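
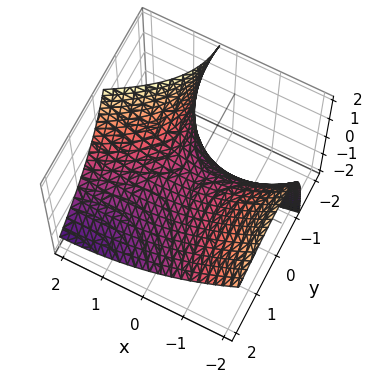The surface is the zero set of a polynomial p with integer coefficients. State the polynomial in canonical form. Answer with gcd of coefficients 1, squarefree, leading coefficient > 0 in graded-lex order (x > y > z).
x^2 - 2*x*y - y^2 - 2*y*z - 3*z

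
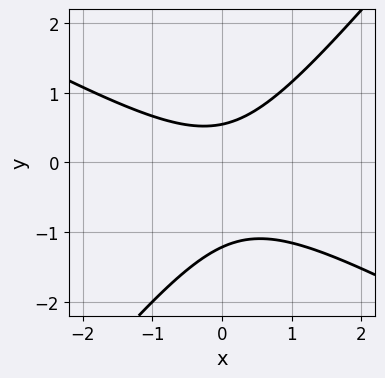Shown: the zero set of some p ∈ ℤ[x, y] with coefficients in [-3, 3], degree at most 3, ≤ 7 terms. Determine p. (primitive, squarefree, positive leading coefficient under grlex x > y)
1. The degree is 2 — no degree-1 curve has this shape.
2. Checking where it meets the axes: no x-intercept at any integer in the box.
3. Fitting integer coefficients to these (and the overall shape) gives p.

2*x^2 + 2*x*y - 3*y^2 - 2*y + 2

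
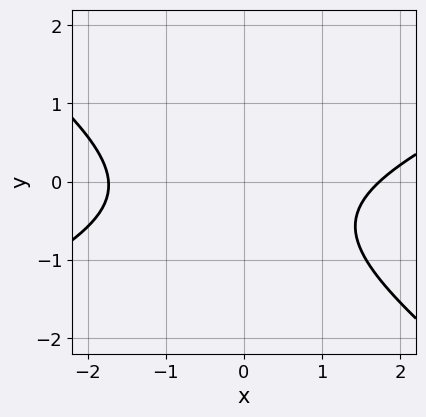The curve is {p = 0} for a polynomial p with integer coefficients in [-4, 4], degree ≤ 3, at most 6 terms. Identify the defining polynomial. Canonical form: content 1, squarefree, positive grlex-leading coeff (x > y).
x^2 - x*y - 3*y^2 - 2*y - 3

(a) The degree is 2 — no degree-1 curve has this shape.
(b) From the visible intercepts: the curve avoids every integer y-axis point in the box.
(c) These observations pin down the coefficients.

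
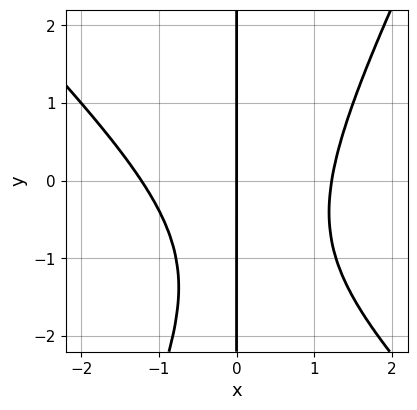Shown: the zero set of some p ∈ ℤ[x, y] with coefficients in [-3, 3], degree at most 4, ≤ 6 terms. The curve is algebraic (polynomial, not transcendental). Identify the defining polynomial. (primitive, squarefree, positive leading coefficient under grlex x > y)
2*x^3 + x^2*y - x*y^2 - 2*x*y - 3*x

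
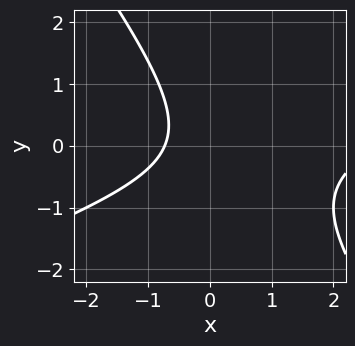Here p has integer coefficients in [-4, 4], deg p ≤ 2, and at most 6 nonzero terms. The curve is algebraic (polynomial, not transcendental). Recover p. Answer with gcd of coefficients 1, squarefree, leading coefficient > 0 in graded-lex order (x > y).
deg p = 2.
Reading off the gridlines: no y-intercept at any integer in the box.
Together with the visible shape, these determine p as stated.

x^2 - 2*x*y - 2*y^2 - 2*x - 2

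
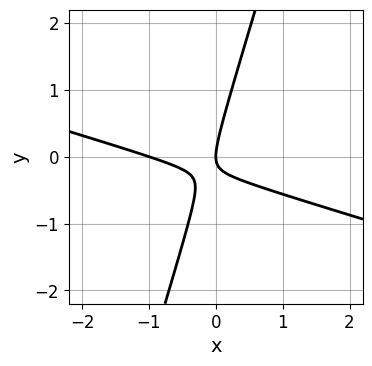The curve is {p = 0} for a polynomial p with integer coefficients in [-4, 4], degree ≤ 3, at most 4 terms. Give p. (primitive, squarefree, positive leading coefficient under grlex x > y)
x^2 + 3*x*y - y^2 + x

The degree is 2 — the shape is more complex than any degree-1 curve.
Observable constraints: one y-axis crossing is at y = 0; among the integer gridlines, it crosses the x-axis at x ∈ {-1, 0}.
Assembling these constraints gives the stated polynomial.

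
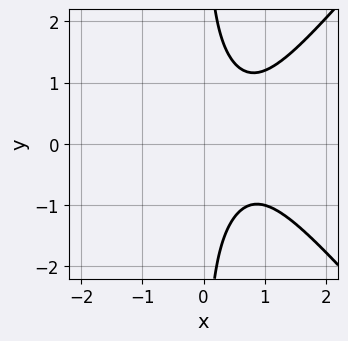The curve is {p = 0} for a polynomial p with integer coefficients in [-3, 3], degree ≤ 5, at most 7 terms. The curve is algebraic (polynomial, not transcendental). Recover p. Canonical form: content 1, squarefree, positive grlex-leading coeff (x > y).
3*x^4 - 2*x^2*y^2 + x^2*y - 3*x*y^2 + 3

deg p = 4. No degree-3 curve has this shape.
Against the integer gridlines: it misses every integer gridline on the x-axis; no y-intercept at any integer in the box.
Assembling these constraints gives the stated polynomial.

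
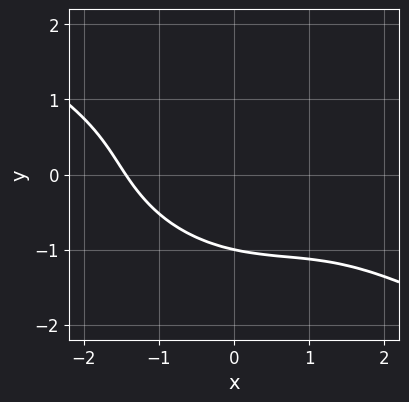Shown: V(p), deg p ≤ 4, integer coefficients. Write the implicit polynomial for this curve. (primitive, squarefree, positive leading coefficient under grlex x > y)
x^3 + 2*x^2*y + 2*x*y^2 + 3*y^3 + 3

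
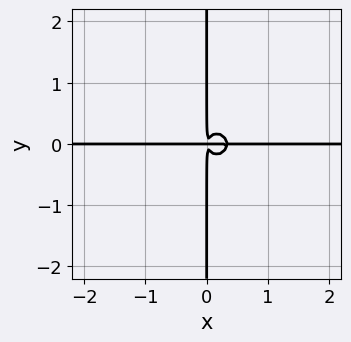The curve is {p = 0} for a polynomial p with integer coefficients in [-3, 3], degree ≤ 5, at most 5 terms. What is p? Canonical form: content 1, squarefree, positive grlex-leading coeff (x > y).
1. deg p = 4.
2. Reading off the gridlines: the visible y-axis segment lies entirely on the curve; every point of the x-axis in the box is on the curve.
3. Solving for integer coefficients yields p as stated.

3*x^3*y + 3*x*y^3 - x^2*y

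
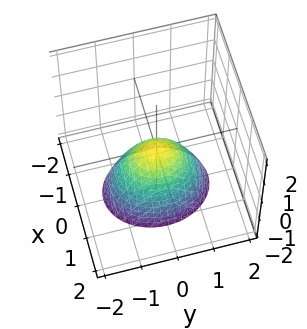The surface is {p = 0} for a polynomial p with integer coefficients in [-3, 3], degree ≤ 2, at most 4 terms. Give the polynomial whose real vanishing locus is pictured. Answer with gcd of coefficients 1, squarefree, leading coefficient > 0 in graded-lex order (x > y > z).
deg p = 2. A paraboloid; a quadric.
Symmetries: it's symmetric under x → −x, forcing even powers of x; mirror symmetry y ↦ −y ⇒ only even powers of y.
From the visible intercepts: it crosses the z-axis at the gridline z = 0; it meets the y-axis at y = 0 (among the integer gridlines); one x-axis crossing is at x = 0.
Together with the visible shape, these determine p as stated.

3*x^2 + 2*y^2 + 2*z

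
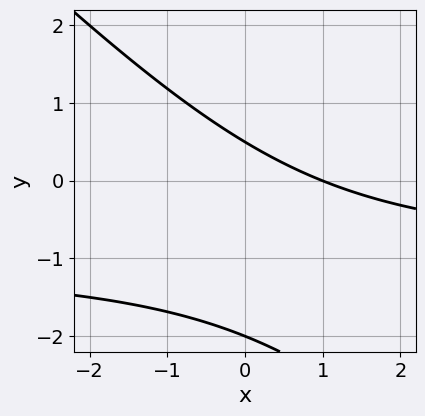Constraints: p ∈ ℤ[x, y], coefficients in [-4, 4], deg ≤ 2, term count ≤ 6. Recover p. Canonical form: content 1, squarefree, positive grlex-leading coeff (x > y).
2*x*y + 2*y^2 + 2*x + 3*y - 2

(a) The degree is 2 — a generic line meets the curve in up to 2 points.
(b) Checking where it meets the axes: it crosses the x-axis at the gridline x = 1; it meets the y-axis at y = -2 (among the integer gridlines).
(c) Assembling these constraints gives the stated polynomial.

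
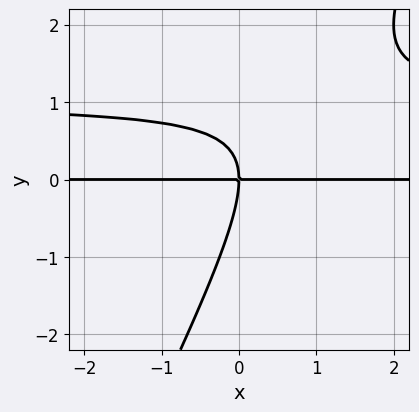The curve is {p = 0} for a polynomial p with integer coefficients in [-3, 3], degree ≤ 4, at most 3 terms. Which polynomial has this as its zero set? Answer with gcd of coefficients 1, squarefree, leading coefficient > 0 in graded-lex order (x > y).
First, degree: no degree-2 curve has this shape, so deg p = 3.
Then, from the axis intercepts and sections: the visible x-axis segment lies entirely on the curve; one y-axis crossing is at y = 0.
Finally, the integer polynomial consistent with all of this is the stated p.

2*x*y^2 - y^3 - 2*x*y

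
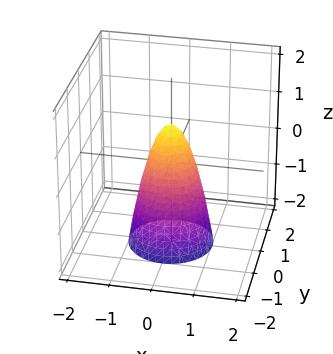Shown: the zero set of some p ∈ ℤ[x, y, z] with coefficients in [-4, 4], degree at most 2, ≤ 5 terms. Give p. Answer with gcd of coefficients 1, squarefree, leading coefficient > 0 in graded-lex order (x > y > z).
1. deg p = 2. A generic line meets the surface in up to 2 points.
2. Symmetry: every cross-section ⟂ z is a circle, so x, y appear only via x² + y².
3. Observable constraints: a circular section at z = -1 has radius between 0 and 1; it meets the z-axis at z = 1 (among the integer gridlines).
4. Fitting integer coefficients to these (and the overall shape) gives p.

3*x^2 + 3*y^2 + z - 1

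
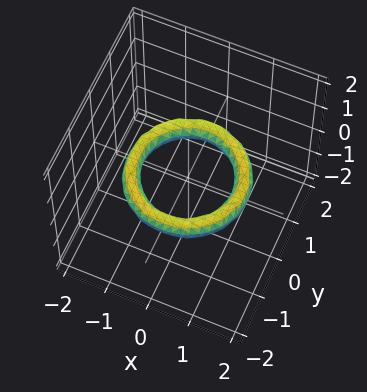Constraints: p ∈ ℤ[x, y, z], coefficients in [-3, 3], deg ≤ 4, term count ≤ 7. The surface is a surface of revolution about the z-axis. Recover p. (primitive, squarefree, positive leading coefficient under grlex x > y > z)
First, degree: the shape is more complex than any degree-3 surface, so deg p = 4.
Then, symmetries: rotational symmetry about the z-axis ⇒ p depends on x, y only through x² + y².
Then, observable constraints: the x-axis gridline crossings are at x ∈ {-1, 1}; among the integer gridlines, it crosses the y-axis at y ∈ {-1, 1}.
Finally, the integer polynomial consistent with all of this is the stated p.

x^4 + 2*x^2*y^2 + y^4 - 3*x^2 - 3*y^2 + 3*z^2 + 2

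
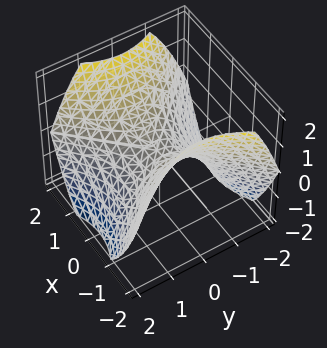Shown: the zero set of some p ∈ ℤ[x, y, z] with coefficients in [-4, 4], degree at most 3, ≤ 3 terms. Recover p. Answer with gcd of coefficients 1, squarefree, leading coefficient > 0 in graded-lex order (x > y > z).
2*x^2 - 2*y^2 - 3*z

1. deg p = 2. A hyperbolic paraboloid; a quadric.
2. Symmetries: mirror symmetry y ↦ −y ⇒ only even powers of y; the x ↦ −x reflection is a symmetry, so x appears only in even powers.
3. From the axis intercepts and sections: it meets the x-axis at x = 0 (among the integer gridlines); one y-axis crossing is at y = 0; it meets the z-axis at z = 0 (among the integer gridlines).
4. Putting this together gives p.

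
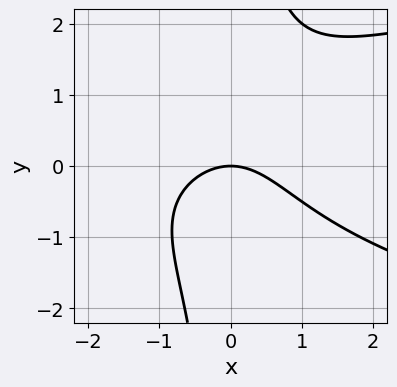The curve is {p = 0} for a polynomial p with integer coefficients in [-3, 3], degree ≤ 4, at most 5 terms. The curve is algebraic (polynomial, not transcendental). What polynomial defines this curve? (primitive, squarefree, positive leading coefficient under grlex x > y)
2*x*y^2 - 2*x^2 - 3*y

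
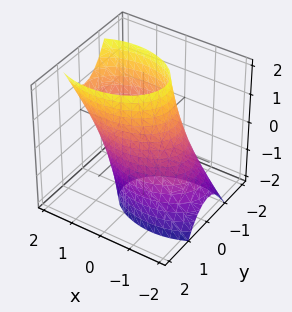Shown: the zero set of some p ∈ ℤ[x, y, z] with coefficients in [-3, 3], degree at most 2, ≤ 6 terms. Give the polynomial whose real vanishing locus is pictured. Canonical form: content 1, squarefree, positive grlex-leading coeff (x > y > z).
x^2 - x*z + 2*y^2 - 2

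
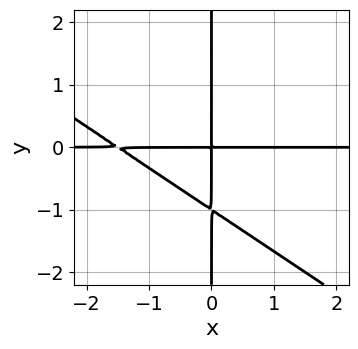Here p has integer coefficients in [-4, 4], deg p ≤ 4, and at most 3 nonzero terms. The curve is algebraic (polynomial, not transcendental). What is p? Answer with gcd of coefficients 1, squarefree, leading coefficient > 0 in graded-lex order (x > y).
2*x^2*y + 3*x*y^2 + 3*x*y

First, the degree is 3 — a generic line meets the curve in up to 3 points.
Next, reading off the gridlines: every point of the y-axis in the box is on the curve; the visible x-axis segment lies entirely on the curve.
Finally, together with the visible shape, these determine p as stated.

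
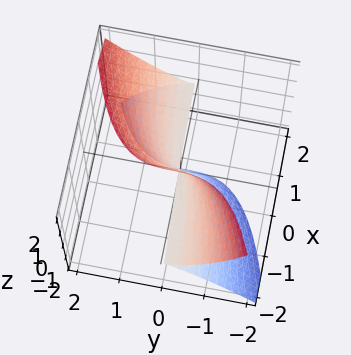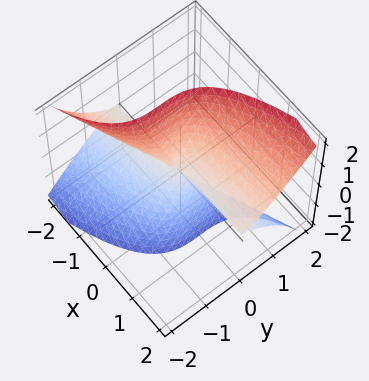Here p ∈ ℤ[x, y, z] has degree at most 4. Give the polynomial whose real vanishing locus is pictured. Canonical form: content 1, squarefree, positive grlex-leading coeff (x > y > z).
1. deg p = 3. A generic line meets the surface in up to 3 points.
2. Checking where it meets the axes: one y-axis crossing is at y = 0; it meets the z-axis at z = 0 (among the integer gridlines).
3. Assembling these constraints gives the stated polynomial. Check: (1, 0, 0) on the x-axis lies on the surface, and p(1, 0, 0) = 0. ✓

3*x*z^2 - 3*y^3 + z^3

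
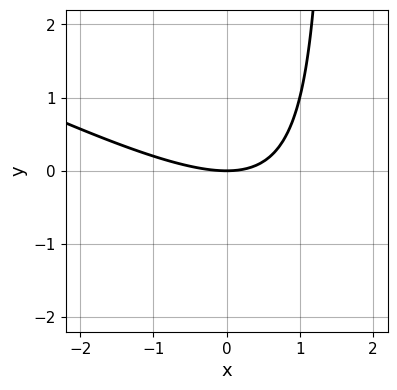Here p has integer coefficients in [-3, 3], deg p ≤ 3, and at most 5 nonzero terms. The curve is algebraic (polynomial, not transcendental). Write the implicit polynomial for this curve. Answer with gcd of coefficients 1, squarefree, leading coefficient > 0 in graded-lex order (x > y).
1. Degree: the shape is more complex than any degree-1 curve, so deg p = 2.
2. Reading off the gridlines: it meets the x-axis at x = 0 (among the integer gridlines); it meets the y-axis at y = 0 (among the integer gridlines).
3. Solving for integer coefficients yields p as stated.

x^2 + 2*x*y - 3*y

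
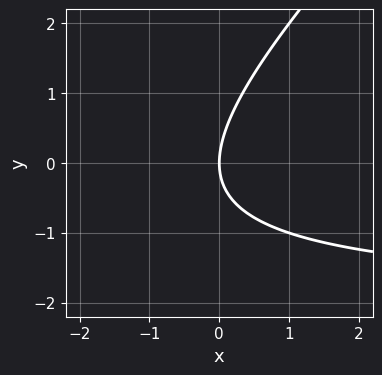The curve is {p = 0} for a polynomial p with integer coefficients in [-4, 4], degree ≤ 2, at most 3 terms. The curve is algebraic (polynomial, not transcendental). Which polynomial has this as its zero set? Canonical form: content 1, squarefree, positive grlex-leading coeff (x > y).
The degree is 2 — the shape is more complex than any degree-1 curve.
From the axis intercepts and sections: one y-axis crossing is at y = 0; it crosses the x-axis at the gridline x = 0.
Together with the visible shape, these determine p as stated.

x*y - y^2 + 2*x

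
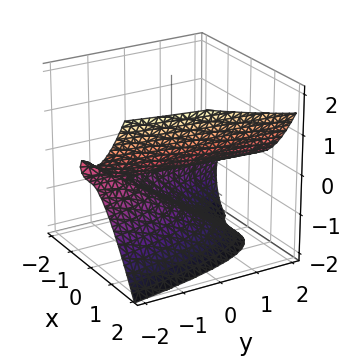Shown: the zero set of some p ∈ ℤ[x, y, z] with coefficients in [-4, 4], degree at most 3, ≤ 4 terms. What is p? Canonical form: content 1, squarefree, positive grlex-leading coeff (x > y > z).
(a) Degree: the shape is more complex than any degree-2 surface, so deg p = 3.
(b) Observable constraints: every point of the y-axis in the box is on the surface; it crosses the x-axis at the gridline x = 0; among the integer gridlines, it crosses the z-axis at z ∈ {-1, 0}.
(c) Fitting integer coefficients to these (and the overall shape) gives p.

2*x^3 - 2*y*z - 3*z^2 - 3*z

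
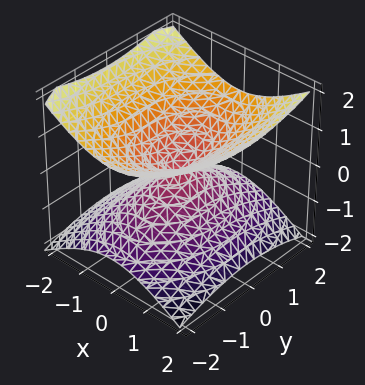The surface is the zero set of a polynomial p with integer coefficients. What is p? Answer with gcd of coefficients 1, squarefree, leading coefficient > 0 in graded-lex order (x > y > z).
First, the degree is 2 — two nappes meeting at a single point; a quadric.
Then, symmetries: mirror symmetry y ↦ −y ⇒ only even powers of y; mirror symmetry x ↦ −x ⇒ only even powers of x; mirror symmetry z ↦ −z ⇒ only even powers of z.
Then, observable constraints: one x-axis crossing is at x = 0; it crosses the z-axis at the gridline z = 0.
Finally, fitting integer coefficients to these (and the overall shape) gives p.

2*x^2 + y^2 - 3*z^2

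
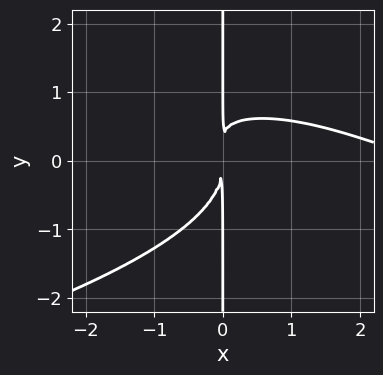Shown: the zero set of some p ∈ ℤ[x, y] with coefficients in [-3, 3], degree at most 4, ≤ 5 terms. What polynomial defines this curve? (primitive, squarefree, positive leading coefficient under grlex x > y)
3*x*y^3 + x^3 + 3*x^2*y - x*y^2 - 3*x^2

Degree: a generic line meets the curve in up to 4 points, so deg p = 4.
Reading off the gridlines: every point of the y-axis in the box is on the curve.
These observations pin down the coefficients.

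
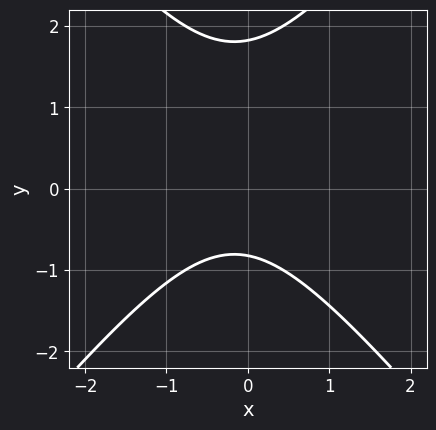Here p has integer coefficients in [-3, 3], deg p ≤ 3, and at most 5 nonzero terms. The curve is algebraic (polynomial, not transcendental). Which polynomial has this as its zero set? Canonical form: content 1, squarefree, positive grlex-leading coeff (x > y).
(a) Degree: the shape is more complex than any degree-1 curve, so deg p = 2.
(b) Reading off the gridlines: no x-intercept at any integer in the box.
(c) Putting this together gives p.

3*x^2 - 2*y^2 + x + 2*y + 3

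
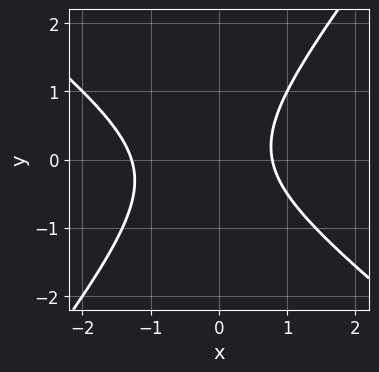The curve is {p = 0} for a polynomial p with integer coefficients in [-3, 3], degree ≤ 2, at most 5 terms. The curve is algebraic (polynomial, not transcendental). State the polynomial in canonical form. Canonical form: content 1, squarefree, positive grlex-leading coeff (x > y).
The degree is 2 — the shape is more complex than any degree-1 curve.
Against the integer gridlines: the curve avoids every integer y-axis point in the box.
These observations pin down the coefficients.

2*x^2 + x*y - 2*y^2 + x - 2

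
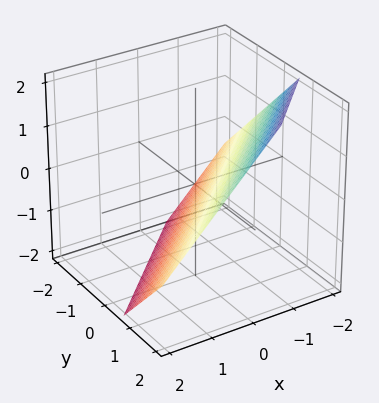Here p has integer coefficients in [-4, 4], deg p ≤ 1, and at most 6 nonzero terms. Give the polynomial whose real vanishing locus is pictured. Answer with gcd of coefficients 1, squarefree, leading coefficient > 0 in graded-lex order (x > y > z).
First, deg p = 1.
Finally, the integer polynomial consistent with all of this is the stated p.

3*x - 3*y + 3*z + 2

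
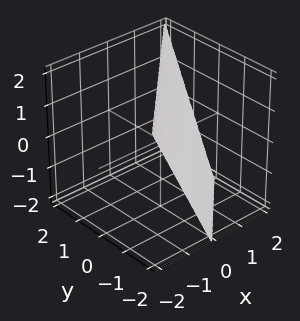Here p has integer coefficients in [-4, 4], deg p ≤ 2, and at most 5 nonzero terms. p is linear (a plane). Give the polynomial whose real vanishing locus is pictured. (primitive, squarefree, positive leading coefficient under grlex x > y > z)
First, degree: the surface is flat (a plane), so deg p = 1.
Next, checking where it meets the axes: it crosses the z-axis at the gridline z = 2; it meets the x-axis at x = 1 (among the integer gridlines); it crosses the y-axis at the gridline y = -1.
Finally, putting this together gives p.

2*x - 2*y + z - 2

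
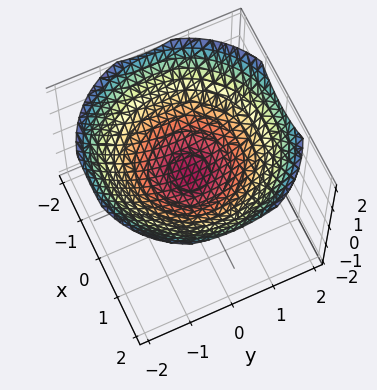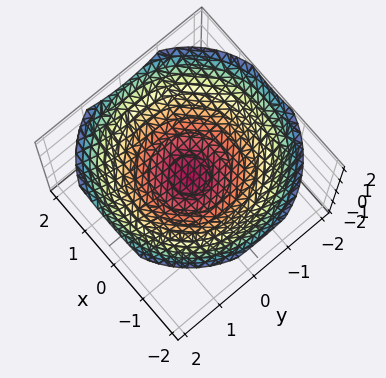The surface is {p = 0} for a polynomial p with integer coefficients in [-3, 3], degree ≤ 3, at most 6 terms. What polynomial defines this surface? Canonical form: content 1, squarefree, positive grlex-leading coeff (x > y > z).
x^2 + y^2 - 3*z + 1

1. Degree: no degree-1 surface has this shape, so deg p = 2.
2. Symmetries: rotational symmetry about the z-axis ⇒ p depends on x, y only through x² + y².
3. Observable constraints: a circular section at z = 1 has radius between 1 and 2; no x-intercept at any integer in the box; no y-intercept at any integer in the box.
4. Solving for integer coefficients yields p as stated.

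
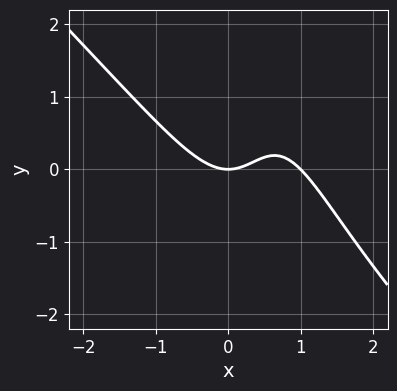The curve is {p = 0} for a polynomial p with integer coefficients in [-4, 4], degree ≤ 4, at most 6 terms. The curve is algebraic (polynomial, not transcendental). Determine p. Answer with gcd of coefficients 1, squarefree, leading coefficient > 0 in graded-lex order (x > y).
First, degree: no degree-2 curve has this shape, so deg p = 3.
Next, reading off the gridlines: one y-axis crossing is at y = 0; among the integer gridlines, it crosses the x-axis at x ∈ {0, 1}.
Finally, fitting integer coefficients to these (and the overall shape) gives p.

x^3 + x^2*y - x^2 - x*y + y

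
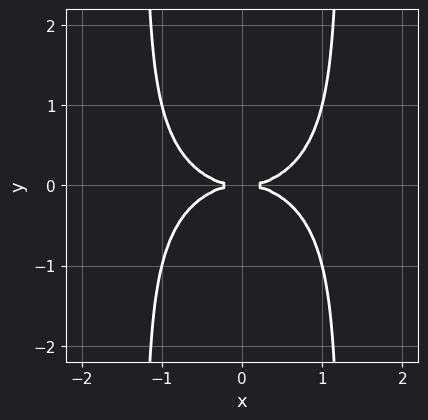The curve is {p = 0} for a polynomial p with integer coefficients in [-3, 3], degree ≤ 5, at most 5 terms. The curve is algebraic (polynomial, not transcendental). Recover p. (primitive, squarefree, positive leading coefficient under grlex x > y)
x^4 + 2*x^2*y^2 - 3*y^2

(a) deg p = 4. The shape is more complex than any degree-3 curve.
(b) Symmetries: mirror symmetry x ↦ −x ⇒ only even powers of x; mirror symmetry y ↦ −y ⇒ only even powers of y.
(c) Against the integer gridlines: it crosses the x-axis at the gridline x = 0; it crosses the y-axis at the gridline y = 0.
(d) Fitting integer coefficients to these (and the overall shape) gives p.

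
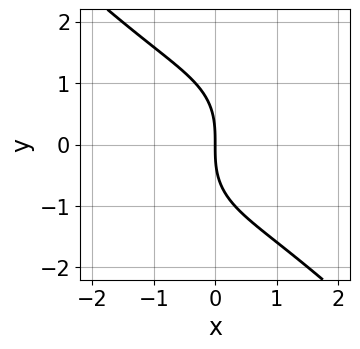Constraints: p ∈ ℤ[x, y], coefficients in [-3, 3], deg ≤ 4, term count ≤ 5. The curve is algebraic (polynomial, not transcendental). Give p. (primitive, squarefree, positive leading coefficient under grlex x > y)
1. The degree is 3 — no degree-2 curve has this shape.
2. Checking where it meets the axes: it meets the y-axis at y = 0 (among the integer gridlines); one x-axis crossing is at x = 0.
3. Fitting integer coefficients to these (and the overall shape) gives p.

x^3 + y^3 + 3*x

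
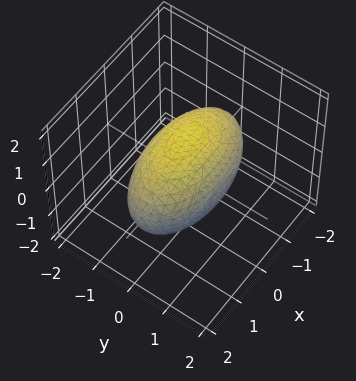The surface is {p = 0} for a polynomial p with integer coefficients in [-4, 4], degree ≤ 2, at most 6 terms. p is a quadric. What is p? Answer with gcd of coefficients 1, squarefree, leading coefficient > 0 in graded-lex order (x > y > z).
x^2 + 3*y^2 + 2*z^2 - 3

(a) Degree: a closed, bounded, convex surface; a quadric, so deg p = 2.
(b) Symmetries: mirror symmetry x ↦ −x ⇒ only even powers of x; mirror symmetry y ↦ −y ⇒ only even powers of y; the z ↦ −z reflection is a symmetry, so z appears only in even powers.
(c) Checking where it meets the axes: the y-axis gridline crossings are at y ∈ {-1, 1}.
(d) These observations pin down the coefficients.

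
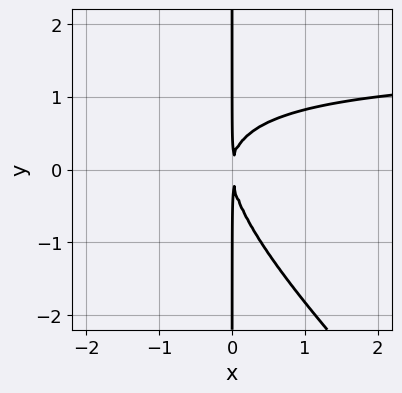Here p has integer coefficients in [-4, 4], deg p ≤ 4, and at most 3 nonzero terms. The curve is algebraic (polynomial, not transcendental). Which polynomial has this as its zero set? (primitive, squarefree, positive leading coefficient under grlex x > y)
2*x^2*y + 2*x*y^2 - 3*x^2

1. deg p = 3. No degree-2 curve has this shape.
2. From the axis intercepts and sections: the visible y-axis segment lies entirely on the curve.
3. Assembling these constraints gives the stated polynomial.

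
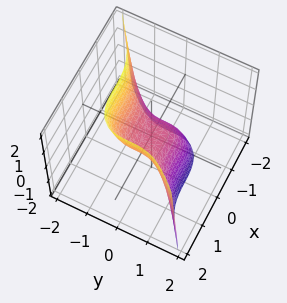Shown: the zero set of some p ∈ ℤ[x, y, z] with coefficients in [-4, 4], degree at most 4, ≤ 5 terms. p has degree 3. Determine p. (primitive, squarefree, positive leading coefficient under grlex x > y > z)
2*x^3 - 3*y^3 - 2*z

1. The degree is 3 — no degree-2 surface has this shape.
2. Reading off the gridlines: it meets the y-axis at y = 0 (among the integer gridlines); it crosses the z-axis at the gridline z = 0; it crosses the x-axis at the gridline x = 0.
3. Assembling these constraints gives the stated polynomial.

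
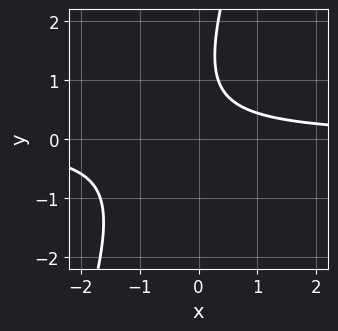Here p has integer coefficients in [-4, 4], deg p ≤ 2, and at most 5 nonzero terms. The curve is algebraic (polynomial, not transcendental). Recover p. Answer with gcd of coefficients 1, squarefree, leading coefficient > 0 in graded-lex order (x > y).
3*x*y - y^2 + 2*y - 2

1. The degree is 2 — the shape is more complex than any degree-1 curve.
2. Reading off the gridlines: it misses every integer gridline on the y-axis; no x-intercept at any integer in the box.
3. Assembling these constraints gives the stated polynomial.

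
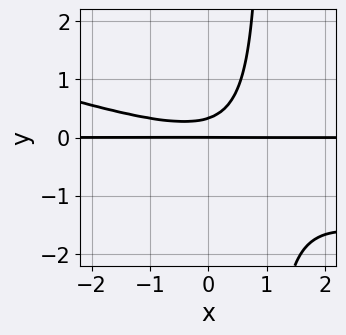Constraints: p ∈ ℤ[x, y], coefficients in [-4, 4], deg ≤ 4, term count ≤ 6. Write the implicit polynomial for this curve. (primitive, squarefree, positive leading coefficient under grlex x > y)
x^2*y + 3*x*y^2 - 3*y^2 + y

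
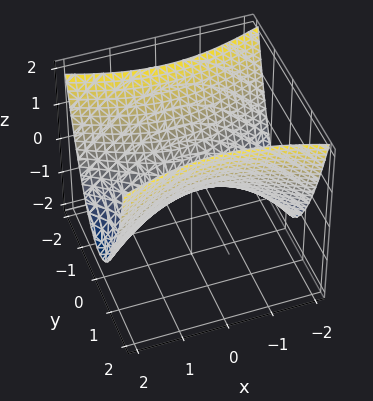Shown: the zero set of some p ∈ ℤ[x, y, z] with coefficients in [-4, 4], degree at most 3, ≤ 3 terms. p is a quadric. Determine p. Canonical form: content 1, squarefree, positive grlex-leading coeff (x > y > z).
(a) The degree is 2 — a saddle surface; a quadric.
(b) Symmetries: the x ↦ −x reflection is a symmetry, so x appears only in even powers; the y ↦ −y reflection is a symmetry, so y appears only in even powers.
(c) Against the integer gridlines: it crosses the z-axis at the gridline z = 0; one x-axis crossing is at x = 0.
(d) Putting this together gives p.

x^2 - 3*y^2 + 3*z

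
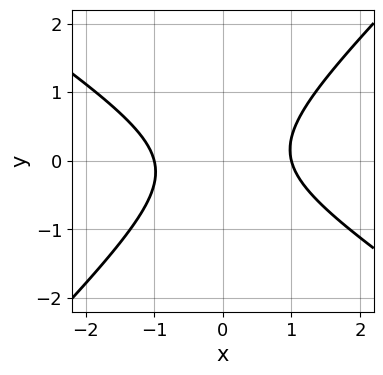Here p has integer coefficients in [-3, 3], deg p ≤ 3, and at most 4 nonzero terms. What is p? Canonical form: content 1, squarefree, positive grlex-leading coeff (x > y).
1. Degree: no degree-1 curve has this shape, so deg p = 2.
2. From the axis intercepts and sections: among the integer gridlines, it crosses the x-axis at x ∈ {-1, 1}; no y-intercept at any integer in the box.
3. Fitting integer coefficients to these (and the overall shape) gives p.

2*x^2 + x*y - 3*y^2 - 2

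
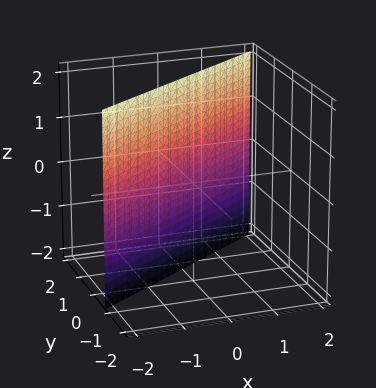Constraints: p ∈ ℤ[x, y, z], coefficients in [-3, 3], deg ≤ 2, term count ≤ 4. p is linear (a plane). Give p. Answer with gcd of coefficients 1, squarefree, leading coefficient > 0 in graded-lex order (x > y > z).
2*x - 3*y + 2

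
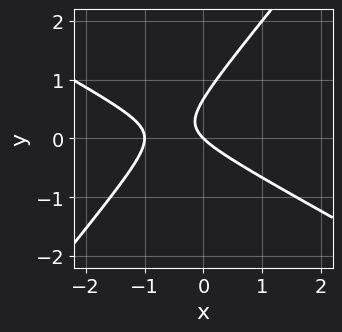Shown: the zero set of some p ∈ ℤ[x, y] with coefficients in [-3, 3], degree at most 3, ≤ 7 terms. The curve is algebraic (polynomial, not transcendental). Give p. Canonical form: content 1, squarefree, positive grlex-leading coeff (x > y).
First, deg p = 2. The shape is more complex than any degree-1 curve.
Next, checking where it meets the axes: one y-axis crossing is at y = 0; the x-axis gridline crossings are at x ∈ {-1, 0}.
Finally, putting this together gives p.

2*x^2 + 2*x*y - 3*y^2 + 2*x + 2*y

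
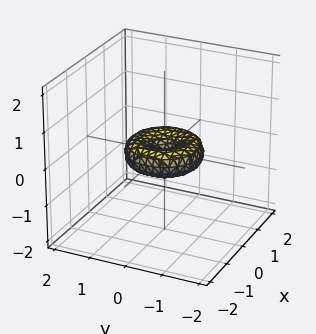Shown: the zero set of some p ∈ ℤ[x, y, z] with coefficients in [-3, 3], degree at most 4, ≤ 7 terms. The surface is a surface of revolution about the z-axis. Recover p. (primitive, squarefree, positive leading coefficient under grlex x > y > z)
x^4 + 2*x^2*y^2 + y^4 - x^2 - y^2 + 2*z^2

(a) The degree is 4 — no degree-3 surface has this shape.
(b) Symmetry: every cross-section ⟂ z is a circle, so x, y appear only via x² + y².
(c) Checking where it meets the axes: it crosses the z-axis at the gridline z = 0; the x-axis gridline crossings are at x ∈ {-1, 0, 1}.
(d) The integer polynomial consistent with all of this is the stated p. Check: (0, 1, 0) on the y-axis lies on the surface, and p(0, 1, 0) = 0. ✓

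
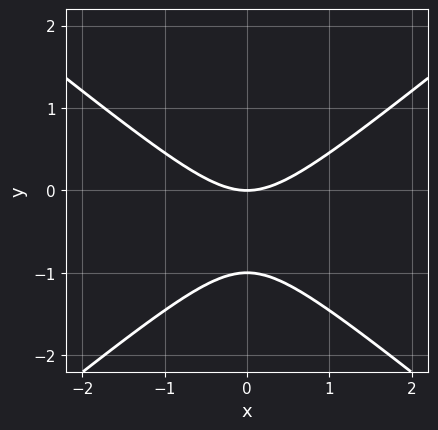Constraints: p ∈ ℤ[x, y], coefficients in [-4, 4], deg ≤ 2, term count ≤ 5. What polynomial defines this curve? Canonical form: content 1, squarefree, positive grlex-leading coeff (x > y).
2*x^2 - 3*y^2 - 3*y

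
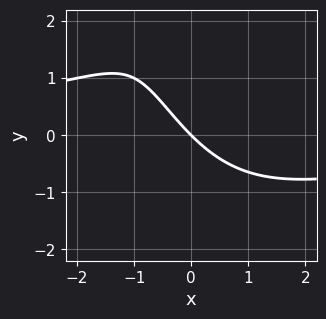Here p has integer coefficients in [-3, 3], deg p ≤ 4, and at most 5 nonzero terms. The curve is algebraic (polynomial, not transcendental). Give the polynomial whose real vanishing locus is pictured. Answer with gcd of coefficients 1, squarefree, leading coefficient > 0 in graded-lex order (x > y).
x^2*y - y^2 + 3*x + 3*y

(a) The degree is 3 — the shape is more complex than any degree-2 curve.
(b) Against the integer gridlines: it meets the y-axis at y = 0 (among the integer gridlines); one x-axis crossing is at x = 0.
(c) These observations pin down the coefficients.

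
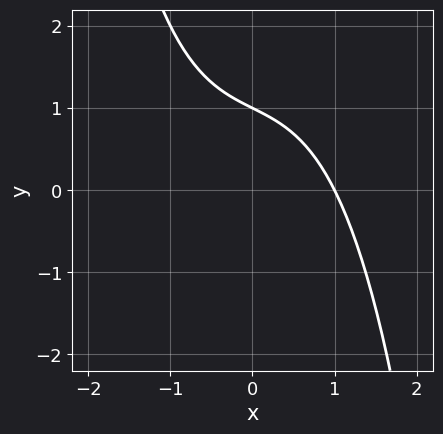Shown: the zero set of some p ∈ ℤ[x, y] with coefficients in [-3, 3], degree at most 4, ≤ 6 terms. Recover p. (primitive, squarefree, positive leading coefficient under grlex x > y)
x^3 + x + 2*y - 2

1. Degree: the shape is more complex than any degree-2 curve, so deg p = 3.
2. Checking where it meets the axes: it crosses the x-axis at the gridline x = 1; it meets the y-axis at y = 1 (among the integer gridlines).
3. Assembling these constraints gives the stated polynomial.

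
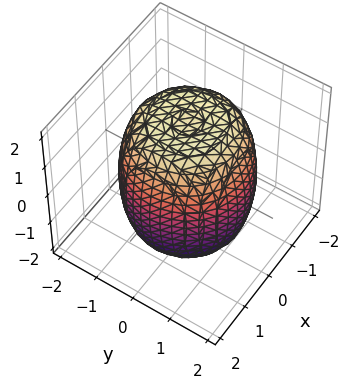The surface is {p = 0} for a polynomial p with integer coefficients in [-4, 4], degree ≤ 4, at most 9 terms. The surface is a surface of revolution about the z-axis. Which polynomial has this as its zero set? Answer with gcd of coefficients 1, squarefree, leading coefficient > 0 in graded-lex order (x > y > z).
x^4 + 2*x^2*y^2 + y^4 - x^2 - y^2 + z^2 - 3

First, the degree is 4 — a generic line meets the surface in up to 4 points.
Then, symmetry: the surface is invariant under rotation about z: p = q(x² + y², z).
Next, reading off the gridlines: a circular section at z = 1 has radius between 1 and 2.
Finally, putting this together gives p.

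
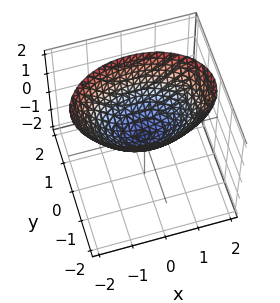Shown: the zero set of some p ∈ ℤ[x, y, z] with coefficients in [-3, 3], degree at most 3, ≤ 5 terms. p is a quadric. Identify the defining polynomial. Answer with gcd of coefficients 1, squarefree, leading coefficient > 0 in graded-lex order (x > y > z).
1. Degree: a single bowl opening along one axis; a quadric, so deg p = 2.
2. Symmetries: it's symmetric under x → −x, forcing even powers of x; mirror symmetry y ↦ −y ⇒ only even powers of y.
3. From the visible intercepts: one z-axis crossing is at z = 0; one x-axis crossing is at x = 0; one y-axis crossing is at y = 0.
4. Assembling these constraints gives the stated polynomial.

x^2 + 2*y^2 - 2*z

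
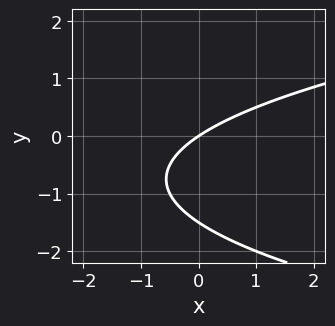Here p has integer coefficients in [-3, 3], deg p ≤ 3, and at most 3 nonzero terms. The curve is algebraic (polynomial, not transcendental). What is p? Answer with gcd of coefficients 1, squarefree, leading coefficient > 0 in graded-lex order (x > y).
2*y^2 - 2*x + 3*y

1. The degree is 2 — the shape is more complex than any degree-1 curve.
2. Observable constraints: it meets the x-axis at x = 0 (among the integer gridlines); one y-axis crossing is at y = 0.
3. Fitting integer coefficients to these (and the overall shape) gives p.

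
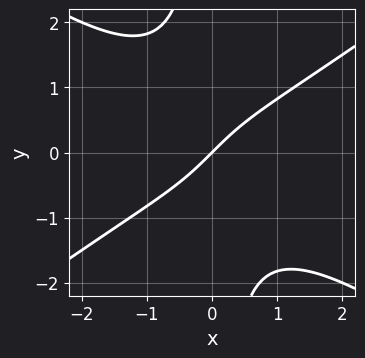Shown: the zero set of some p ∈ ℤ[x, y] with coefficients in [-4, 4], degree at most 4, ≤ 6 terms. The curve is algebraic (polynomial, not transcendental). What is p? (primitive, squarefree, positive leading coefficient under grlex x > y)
1. deg p = 3. No degree-2 curve has this shape.
2. From the visible intercepts: it crosses the y-axis at the gridline y = 0; one x-axis crossing is at x = 0.
3. Putting this together gives p.

x^3 - 2*x*y^2 + 2*x - 2*y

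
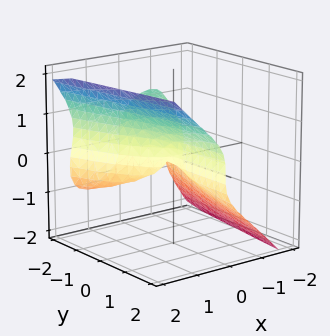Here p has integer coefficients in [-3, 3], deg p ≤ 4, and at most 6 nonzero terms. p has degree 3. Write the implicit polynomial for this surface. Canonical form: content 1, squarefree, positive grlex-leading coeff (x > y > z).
(a) The degree is 3 — no degree-2 surface has this shape.
(b) Checking where it meets the axes: the visible y-axis segment lies entirely on the surface; one z-axis crossing is at z = 0.
(c) Solving for integer coefficients yields p as stated.

3*x^3 + x^2*z - 3*z^3 + 3*x*y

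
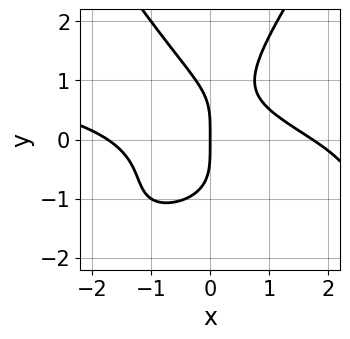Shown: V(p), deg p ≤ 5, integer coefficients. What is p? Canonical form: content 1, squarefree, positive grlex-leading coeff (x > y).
(a) The degree is 4 — the shape is more complex than any degree-3 curve.
(b) Observable constraints: one y-axis crossing is at y = 0; it meets the x-axis at x = 0 (among the integer gridlines).
(c) Solving for integer coefficients yields p as stated.

2*x^2*y^2 - y^4 + x^3 + 3*x^2*y - 3*x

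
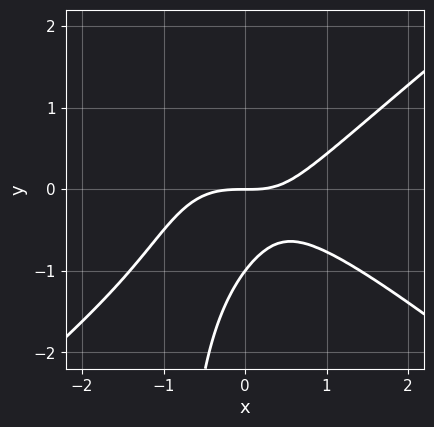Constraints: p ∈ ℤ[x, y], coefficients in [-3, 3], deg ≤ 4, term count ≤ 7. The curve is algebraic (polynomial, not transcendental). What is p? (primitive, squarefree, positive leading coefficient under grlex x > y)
2*x^3 - 3*x*y^2 + x*y - 3*y^2 - 3*y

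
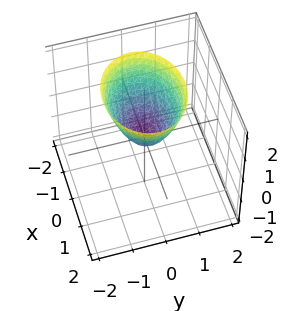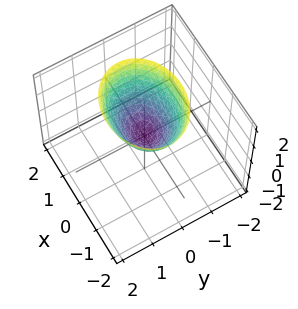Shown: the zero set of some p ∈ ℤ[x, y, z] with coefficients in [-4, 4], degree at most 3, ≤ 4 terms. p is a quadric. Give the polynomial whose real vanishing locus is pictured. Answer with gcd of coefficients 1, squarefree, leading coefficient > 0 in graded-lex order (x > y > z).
1. The degree is 2 — a single bowl opening along one axis; a quadric.
2. Symmetries: the y ↦ −y reflection is a symmetry, so y appears only in even powers; it's symmetric under x → −x, forcing even powers of x.
3. Reading off the gridlines: it meets the x-axis at x = 0 (among the integer gridlines); one z-axis crossing is at z = 0; it crosses the y-axis at the gridline y = 0.
4. The integer polynomial consistent with all of this is the stated p.

2*x^2 + 3*y^2 - 2*z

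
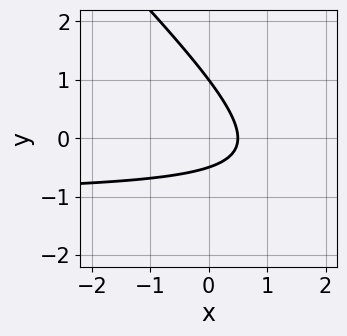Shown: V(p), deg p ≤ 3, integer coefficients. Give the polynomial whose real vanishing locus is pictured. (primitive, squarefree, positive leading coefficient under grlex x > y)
First, deg p = 2. A generic line meets the curve in up to 2 points.
Then, from the axis intercepts and sections: it meets the y-axis at y = 1 (among the integer gridlines).
Finally, solving for integer coefficients yields p as stated.

2*x*y + 2*y^2 + 2*x - y - 1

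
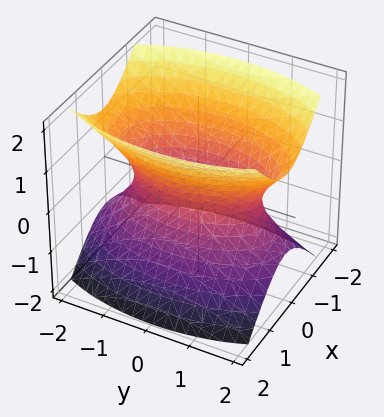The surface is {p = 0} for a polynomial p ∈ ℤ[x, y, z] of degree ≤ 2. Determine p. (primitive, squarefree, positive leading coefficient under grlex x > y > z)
3*x^2 + y^2 - 2*z^2 - 2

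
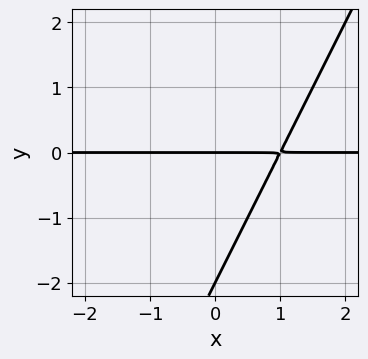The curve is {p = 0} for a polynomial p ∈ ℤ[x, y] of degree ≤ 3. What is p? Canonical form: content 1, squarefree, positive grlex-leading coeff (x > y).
2*x*y - y^2 - 2*y

(a) deg p = 2. The shape is more complex than any degree-1 curve.
(b) Observable constraints: the visible x-axis segment lies entirely on the curve; the y-axis gridline crossings are at y ∈ {-2, 0}.
(c) Solving for integer coefficients yields p as stated.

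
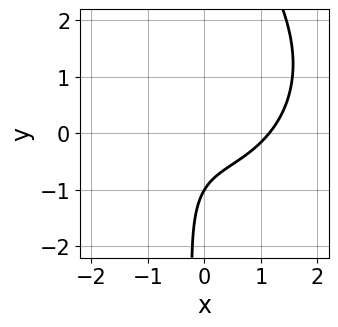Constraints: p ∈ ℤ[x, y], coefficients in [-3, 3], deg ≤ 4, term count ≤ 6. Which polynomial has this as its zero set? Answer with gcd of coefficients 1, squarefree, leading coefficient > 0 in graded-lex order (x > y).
2*x^3 + 2*x*y^2 - 3*x*y - 3*y - 3

First, deg p = 3. A generic line meets the curve in up to 3 points.
Next, observable constraints: one y-axis crossing is at y = -1.
Finally, putting this together gives p.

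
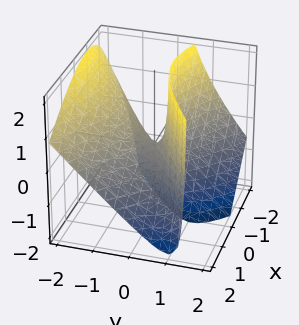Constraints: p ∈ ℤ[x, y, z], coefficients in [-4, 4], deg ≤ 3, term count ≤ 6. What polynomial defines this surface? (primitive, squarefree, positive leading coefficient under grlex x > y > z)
x^2 + x*z - 2*y^2 - 2*y*z + z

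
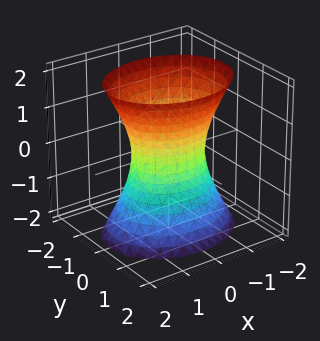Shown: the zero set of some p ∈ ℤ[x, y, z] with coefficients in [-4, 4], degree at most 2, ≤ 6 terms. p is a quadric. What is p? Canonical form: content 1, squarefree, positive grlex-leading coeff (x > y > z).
2*x^2 + 3*y^2 - z^2 - 2

First, degree: an hourglass — one-sheet hyperboloid; a quadric, so deg p = 2.
Next, symmetries: mirror symmetry x ↦ −x ⇒ only even powers of x; it's symmetric under z → −z, forcing even powers of z; mirror symmetry y ↦ −y ⇒ only even powers of y.
Then, against the integer gridlines: the x-axis gridline crossings are at x ∈ {-1, 1}; the surface avoids every integer z-axis point in the box.
Finally, together with the visible shape, these determine p as stated.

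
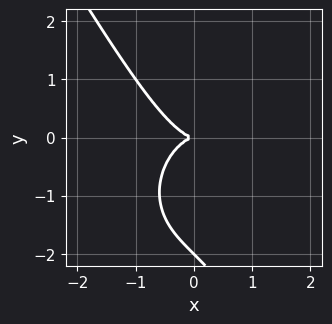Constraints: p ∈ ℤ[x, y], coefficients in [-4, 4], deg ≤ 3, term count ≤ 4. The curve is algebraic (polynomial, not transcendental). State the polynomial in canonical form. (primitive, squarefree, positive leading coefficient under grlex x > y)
First, the degree is 3 — the shape is more complex than any degree-2 curve.
Then, from the axis intercepts and sections: among the integer gridlines, it crosses the y-axis at y ∈ {-2, 0}; it crosses the x-axis at the gridline x = 0.
Finally, the integer polynomial consistent with all of this is the stated p.

2*x^3 + x*y^2 + y^3 + 2*y^2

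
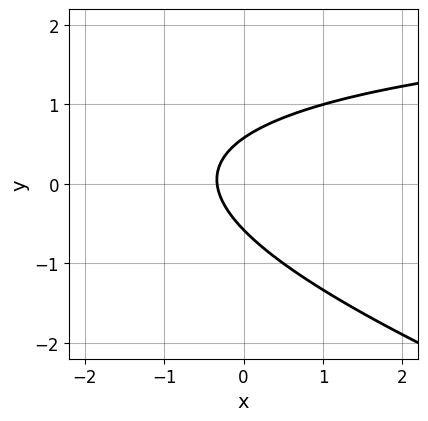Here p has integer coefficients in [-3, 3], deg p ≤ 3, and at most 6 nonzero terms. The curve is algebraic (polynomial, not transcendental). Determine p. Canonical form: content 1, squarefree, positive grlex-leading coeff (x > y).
x*y + 3*y^2 - 3*x - 1

deg p = 2. A generic line meets the curve in up to 2 points.
The integer polynomial consistent with all of this is the stated p.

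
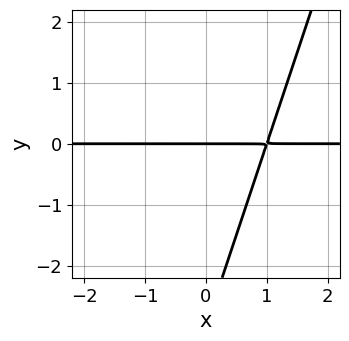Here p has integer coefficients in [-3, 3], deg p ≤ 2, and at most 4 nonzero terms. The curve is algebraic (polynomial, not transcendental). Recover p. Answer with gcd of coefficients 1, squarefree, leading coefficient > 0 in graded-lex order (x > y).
3*x*y - y^2 - 3*y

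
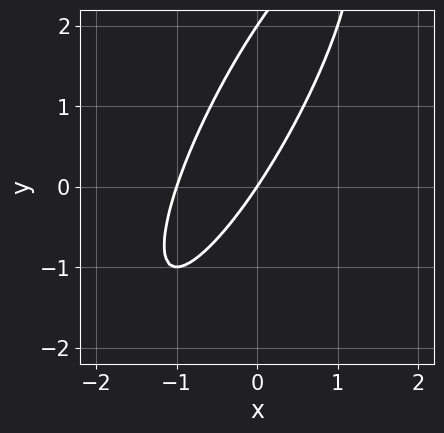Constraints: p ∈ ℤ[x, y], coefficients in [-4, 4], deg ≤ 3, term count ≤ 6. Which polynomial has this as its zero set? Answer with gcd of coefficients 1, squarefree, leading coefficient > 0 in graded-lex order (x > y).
3*x^2 - 3*x*y + y^2 + 3*x - 2*y

Degree: the shape is more complex than any degree-1 curve, so deg p = 2.
From the visible intercepts: among the integer gridlines, it crosses the y-axis at y ∈ {0, 2}; the x-axis gridline crossings are at x ∈ {-1, 0}.
Assembling these constraints gives the stated polynomial.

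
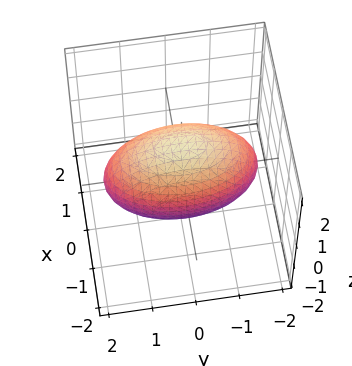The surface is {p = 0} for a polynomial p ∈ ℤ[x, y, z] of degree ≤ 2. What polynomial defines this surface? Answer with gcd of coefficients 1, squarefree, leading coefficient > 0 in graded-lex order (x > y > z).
3*x^2 + y^2 + 2*z^2 - 3

(a) deg p = 2. Bounded and convex; a quadric.
(b) Symmetries: mirror symmetry x ↦ −x ⇒ only even powers of x; the y ↦ −y reflection is a symmetry, so y appears only in even powers; it's symmetric under z → −z, forcing even powers of z.
(c) Observable constraints: the x-axis gridline crossings are at x ∈ {-1, 1}.
(d) Matching integer coefficients to the picture gives p.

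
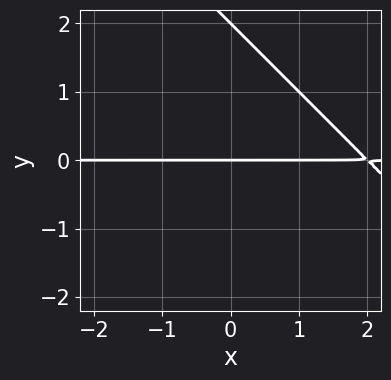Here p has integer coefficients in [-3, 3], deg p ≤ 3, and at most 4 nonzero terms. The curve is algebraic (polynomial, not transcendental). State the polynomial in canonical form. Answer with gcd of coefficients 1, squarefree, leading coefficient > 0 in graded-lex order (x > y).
The degree is 2 — the shape is more complex than any degree-1 curve.
Reading off the gridlines: among the integer gridlines, it crosses the y-axis at y ∈ {0, 2}; the visible x-axis segment lies entirely on the curve.
Solving for integer coefficients yields p as stated.

x*y + y^2 - 2*y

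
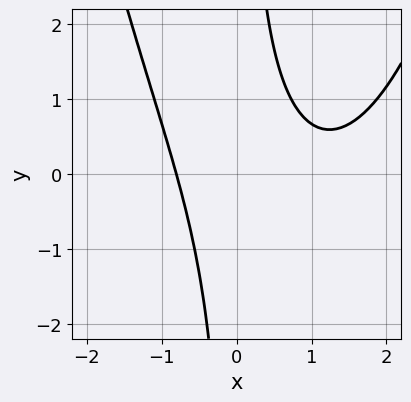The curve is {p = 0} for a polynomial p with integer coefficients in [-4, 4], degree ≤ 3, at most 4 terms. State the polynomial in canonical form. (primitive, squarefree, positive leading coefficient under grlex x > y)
2*x^3 - 3*x^2 - 3*x*y + 3

First, the degree is 3 — no degree-2 curve has this shape.
Next, checking where it meets the axes: it misses every integer gridline on the y-axis.
Finally, the integer polynomial consistent with all of this is the stated p.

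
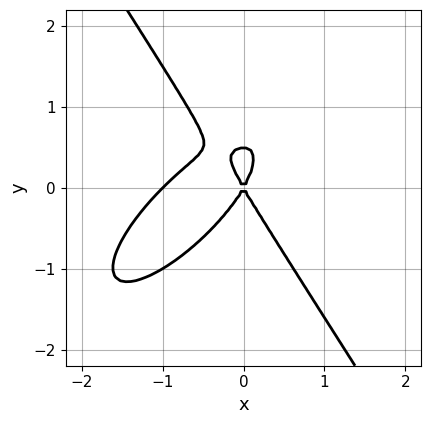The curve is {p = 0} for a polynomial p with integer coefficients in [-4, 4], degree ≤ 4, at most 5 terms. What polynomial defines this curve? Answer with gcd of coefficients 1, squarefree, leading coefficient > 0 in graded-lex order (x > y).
3*x^3 - 3*x^2*y + 2*y^3 + 3*x^2 - y^2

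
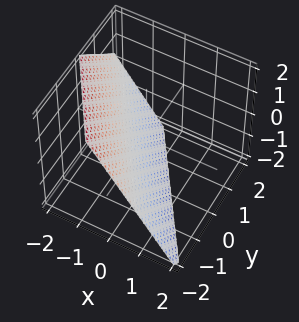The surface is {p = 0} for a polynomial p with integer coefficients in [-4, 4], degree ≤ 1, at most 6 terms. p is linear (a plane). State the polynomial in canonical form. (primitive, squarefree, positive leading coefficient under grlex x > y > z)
3*x + 2*y + 2*z + 2

(a) deg p = 1. Every cross-section is a straight line — this is a plane.
(b) From the visible intercepts: it meets the z-axis at z = -1 (among the integer gridlines); one y-axis crossing is at y = -1.
(c) Together with the visible shape, these determine p as stated.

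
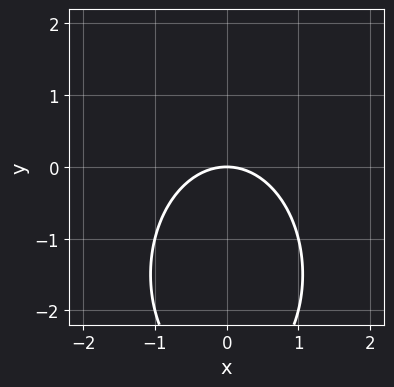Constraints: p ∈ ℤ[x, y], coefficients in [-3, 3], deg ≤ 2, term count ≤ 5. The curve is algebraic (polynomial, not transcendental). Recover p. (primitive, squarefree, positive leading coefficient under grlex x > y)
2*x^2 + y^2 + 3*y

1. Degree: the shape is more complex than any degree-1 curve, so deg p = 2.
2. Symmetries: it's symmetric under x → −x, forcing even powers of x.
3. Observable constraints: one y-axis crossing is at y = 0; one x-axis crossing is at x = 0.
4. Fitting integer coefficients to these (and the overall shape) gives p.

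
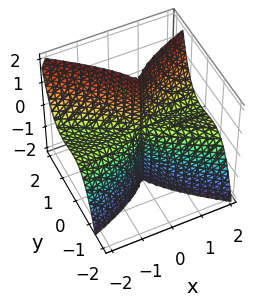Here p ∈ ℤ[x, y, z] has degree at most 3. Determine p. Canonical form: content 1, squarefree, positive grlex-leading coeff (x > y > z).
deg p = 3.
Observable constraints: every point of the x-axis in the box is on the surface; one y-axis crossing is at y = 0.
Solving for integer coefficients yields p as stated.

x^2*z - x*y^2 - 2*y^3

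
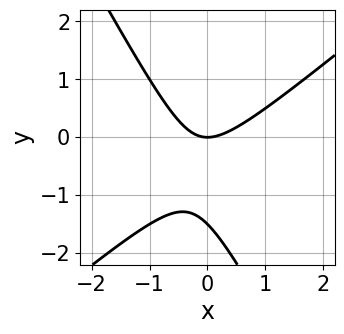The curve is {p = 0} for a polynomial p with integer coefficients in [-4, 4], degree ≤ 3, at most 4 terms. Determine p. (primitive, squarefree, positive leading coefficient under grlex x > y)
3*x^2 - 2*x*y - 2*y^2 - 3*y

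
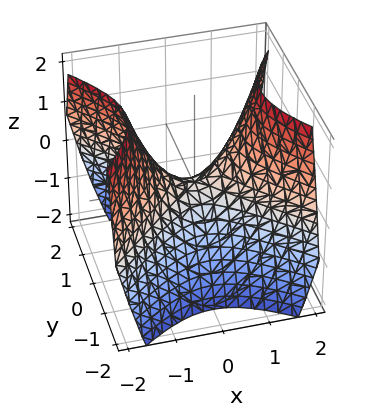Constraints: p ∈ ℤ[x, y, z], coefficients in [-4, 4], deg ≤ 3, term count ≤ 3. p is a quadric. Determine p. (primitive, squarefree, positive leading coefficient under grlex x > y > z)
x^2 - y^2 - z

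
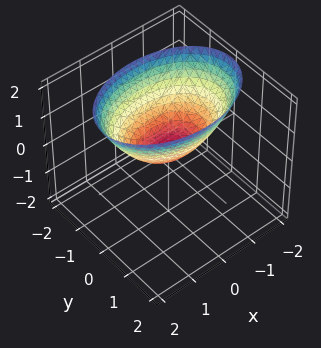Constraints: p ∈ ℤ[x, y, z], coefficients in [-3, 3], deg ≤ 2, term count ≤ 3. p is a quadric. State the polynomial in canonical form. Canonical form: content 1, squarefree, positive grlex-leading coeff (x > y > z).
x^2 + 2*y^2 - 2*z

(a) Degree: a single bowl opening along one axis; a quadric, so deg p = 2.
(b) Symmetries: it's symmetric under y → −y, forcing even powers of y; the x ↦ −x reflection is a symmetry, so x appears only in even powers.
(c) From the axis intercepts and sections: it meets the y-axis at y = 0 (among the integer gridlines); it crosses the z-axis at the gridline z = 0; one x-axis crossing is at x = 0.
(d) The integer polynomial consistent with all of this is the stated p.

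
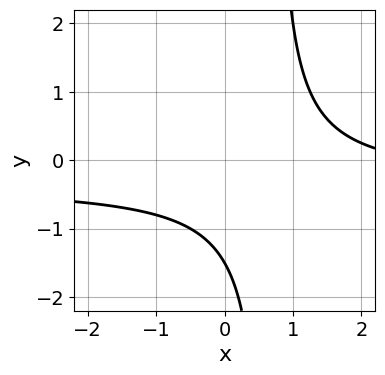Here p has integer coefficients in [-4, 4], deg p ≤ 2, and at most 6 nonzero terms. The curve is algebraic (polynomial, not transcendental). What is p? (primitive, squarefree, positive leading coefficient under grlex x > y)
(a) The degree is 2 — a generic line meets the curve in up to 2 points.
(b) From the axis intercepts and sections: the curve avoids every integer x-axis point in the box.
(c) The integer polynomial consistent with all of this is the stated p.

3*x*y + x - 2*y - 3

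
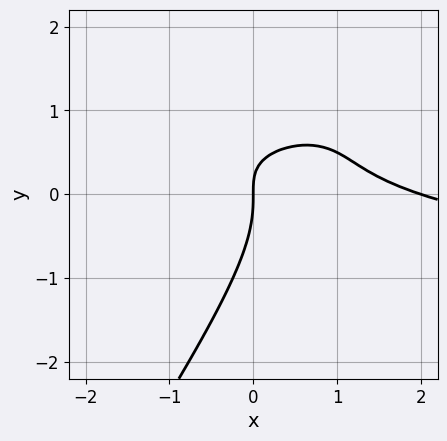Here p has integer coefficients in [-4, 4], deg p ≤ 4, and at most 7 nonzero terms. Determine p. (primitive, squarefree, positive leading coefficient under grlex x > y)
(a) deg p = 3. A generic line meets the curve in up to 3 points.
(b) Checking where it meets the axes: it crosses the y-axis at the gridline y = 0; the x-axis gridline crossings are at x ∈ {0, 2}.
(c) Matching integer coefficients to the picture gives p.

3*x*y^2 - 2*y^3 - x^2 - 3*x*y + 2*x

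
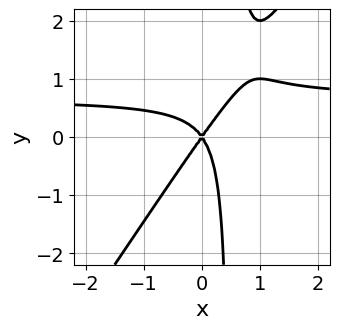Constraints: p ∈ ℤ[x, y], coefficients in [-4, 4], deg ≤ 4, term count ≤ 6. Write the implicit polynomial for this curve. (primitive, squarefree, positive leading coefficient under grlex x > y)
3*x^2*y - 2*x*y^2 - 2*x^2 + y^2

1. The degree is 3 — a generic line meets the curve in up to 3 points.
2. Observable constraints: it crosses the y-axis at the gridline y = 0; it crosses the x-axis at the gridline x = 0.
3. Matching integer coefficients to the picture gives p.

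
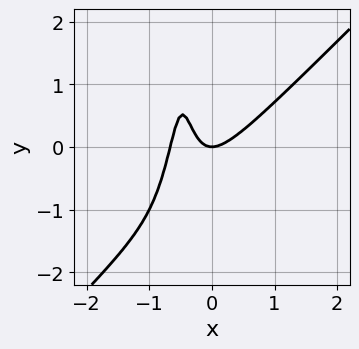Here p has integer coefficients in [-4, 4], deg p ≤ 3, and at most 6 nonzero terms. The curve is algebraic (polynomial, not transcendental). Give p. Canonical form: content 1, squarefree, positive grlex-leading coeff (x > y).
3*x^3 - 3*x^2*y + 2*x^2 - 3*x*y - y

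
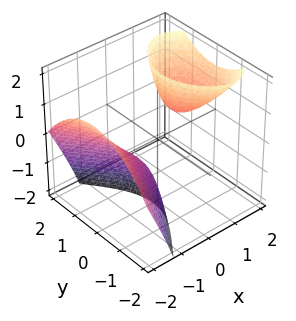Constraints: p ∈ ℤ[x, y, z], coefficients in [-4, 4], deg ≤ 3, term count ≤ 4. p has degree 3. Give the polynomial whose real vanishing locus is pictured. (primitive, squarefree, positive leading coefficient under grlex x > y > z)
I count 2 distinct pieces.
The degree is 3 — a generic line meets the surface in up to 3 points.
Reading off the gridlines: no y-intercept at any integer in the box; no z-intercept at any integer in the box; it crosses the x-axis at the gridline x = -1.
Assembling these constraints gives the stated polynomial.

x^3 - 3*x*z + 2*y^2 + 1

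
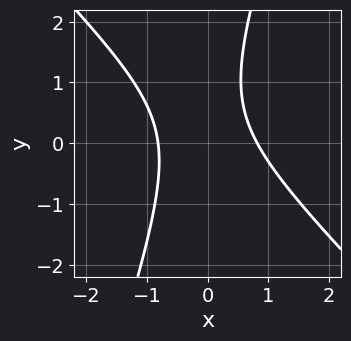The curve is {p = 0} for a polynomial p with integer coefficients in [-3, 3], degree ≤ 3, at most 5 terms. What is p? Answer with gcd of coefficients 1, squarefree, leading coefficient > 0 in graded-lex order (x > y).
3*x^2 + 2*x*y - y^2 + y - 2

The degree is 2 — no degree-1 curve has this shape.
From the visible intercepts: no y-intercept at any integer in the box.
The integer polynomial consistent with all of this is the stated p.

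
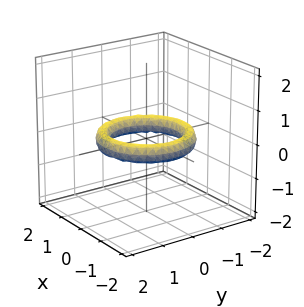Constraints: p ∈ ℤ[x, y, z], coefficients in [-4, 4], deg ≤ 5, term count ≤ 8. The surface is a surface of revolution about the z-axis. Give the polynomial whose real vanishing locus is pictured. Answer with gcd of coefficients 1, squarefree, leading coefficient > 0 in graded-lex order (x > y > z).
x^4 + 2*x^2*y^2 + y^4 - 3*x^2 - 3*y^2 + 3*z^2 + 2

(a) The degree is 4 — no degree-3 surface has this shape.
(b) Symmetries: rotational symmetry about the z-axis ⇒ p depends on x, y only through x² + y².
(c) Checking where it meets the axes: no z-intercept at any integer in the box; a circular section at z = 0 has radius exactly 1; among the integer gridlines, it crosses the y-axis at y ∈ {-1, 1}; among the integer gridlines, it crosses the x-axis at x ∈ {-1, 1}.
(d) Together with the visible shape, these determine p as stated.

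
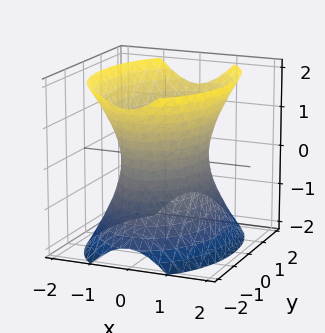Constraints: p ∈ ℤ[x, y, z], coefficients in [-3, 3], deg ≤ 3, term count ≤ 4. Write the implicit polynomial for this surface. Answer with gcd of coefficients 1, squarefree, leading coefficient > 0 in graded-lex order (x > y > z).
First, the degree is 2 — one connected sheet with a waist; a quadric.
Then, symmetries: mirror symmetry y ↦ −y ⇒ only even powers of y; it's symmetric under z → −z, forcing even powers of z; it's symmetric under x → −x, forcing even powers of x.
Next, reading off the gridlines: it misses every integer gridline on the z-axis; among the integer gridlines, it crosses the x-axis at x ∈ {-1, 1}.
Finally, fitting integer coefficients to these (and the overall shape) gives p.

2*x^2 + y^2 - z^2 - 2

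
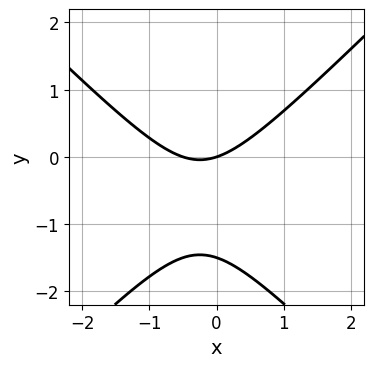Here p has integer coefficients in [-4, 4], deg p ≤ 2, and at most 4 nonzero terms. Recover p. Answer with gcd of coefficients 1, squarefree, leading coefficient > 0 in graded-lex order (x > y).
First, degree: no degree-1 curve has this shape, so deg p = 2.
Then, reading off the gridlines: it meets the x-axis at x = 0 (among the integer gridlines); it crosses the y-axis at the gridline y = 0.
Finally, together with the visible shape, these determine p as stated.

2*x^2 - 2*y^2 + x - 3*y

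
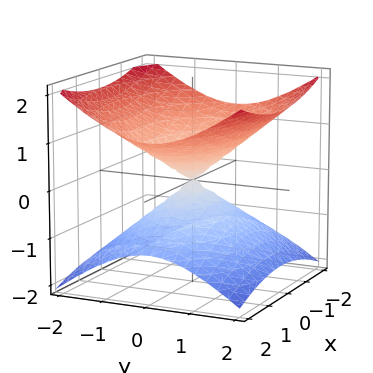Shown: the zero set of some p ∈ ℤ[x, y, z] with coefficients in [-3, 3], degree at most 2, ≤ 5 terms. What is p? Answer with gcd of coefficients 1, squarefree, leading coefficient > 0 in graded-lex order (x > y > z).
1. Degree: a double cone through the origin; a quadric, so deg p = 2.
2. Symmetries: the z ↦ −z reflection is a symmetry, so z appears only in even powers; the y ↦ −y reflection is a symmetry, so y appears only in even powers; the x ↦ −x reflection is a symmetry, so x appears only in even powers.
3. From the axis intercepts and sections: one z-axis crossing is at z = 0; it meets the y-axis at y = 0 (among the integer gridlines).
4. The integer polynomial consistent with all of this is the stated p.

x^2 + 2*y^2 - 3*z^2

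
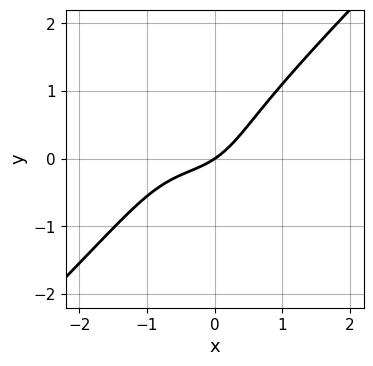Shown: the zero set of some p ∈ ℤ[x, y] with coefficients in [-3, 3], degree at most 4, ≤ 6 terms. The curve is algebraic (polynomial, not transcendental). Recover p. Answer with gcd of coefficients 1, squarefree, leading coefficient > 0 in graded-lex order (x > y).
2*x^3 - 2*y^3 + 2*x^2 + 2*x - 3*y

1. deg p = 3. A generic line meets the curve in up to 3 points.
2. From the visible intercepts: it crosses the x-axis at the gridline x = 0; it crosses the y-axis at the gridline y = 0.
3. Matching integer coefficients to the picture gives p.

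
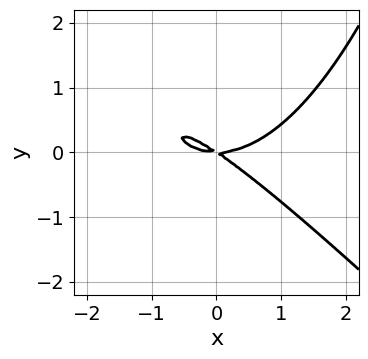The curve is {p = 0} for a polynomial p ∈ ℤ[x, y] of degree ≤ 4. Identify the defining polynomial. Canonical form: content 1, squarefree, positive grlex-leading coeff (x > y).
x^3 + x^2*y - 2*x*y - 3*y^2

(a) deg p = 3. The shape is more complex than any degree-2 curve.
(b) Observable constraints: one y-axis crossing is at y = 0; it crosses the x-axis at the gridline x = 0.
(c) Assembling these constraints gives the stated polynomial.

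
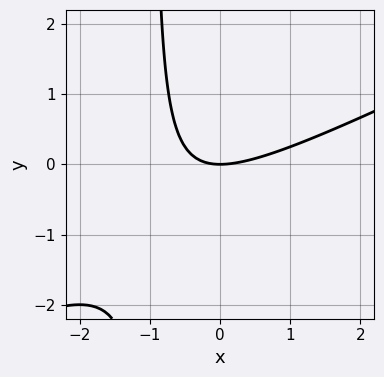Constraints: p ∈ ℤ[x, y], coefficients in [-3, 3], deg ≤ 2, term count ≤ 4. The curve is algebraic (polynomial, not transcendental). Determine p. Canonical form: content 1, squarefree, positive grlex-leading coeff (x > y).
x^2 - 2*x*y - 2*y

First, deg p = 2.
Next, checking where it meets the axes: it crosses the y-axis at the gridline y = 0; one x-axis crossing is at x = 0.
Finally, together with the visible shape, these determine p as stated.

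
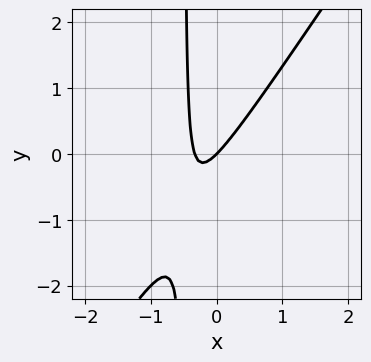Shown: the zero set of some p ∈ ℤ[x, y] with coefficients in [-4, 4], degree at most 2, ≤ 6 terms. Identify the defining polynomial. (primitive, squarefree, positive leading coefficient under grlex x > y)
First, the degree is 2 — a generic line meets the curve in up to 2 points.
Then, against the integer gridlines: it crosses the x-axis at the gridline x = 0; it crosses the y-axis at the gridline y = 0.
Finally, assembling these constraints gives the stated polynomial.

3*x^2 - 2*x*y + x - y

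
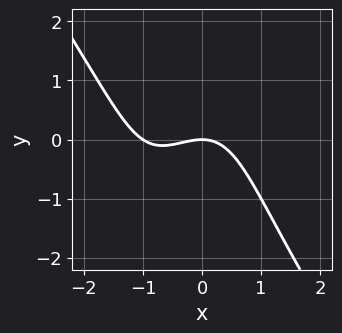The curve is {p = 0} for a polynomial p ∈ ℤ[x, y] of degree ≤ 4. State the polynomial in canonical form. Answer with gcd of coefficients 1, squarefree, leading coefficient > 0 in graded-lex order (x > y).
2*x^3 - x*y^2 + 2*x^2 + 3*y

First, the degree is 3 — a generic line meets the curve in up to 3 points.
Next, checking where it meets the axes: it meets the y-axis at y = 0 (among the integer gridlines); among the integer gridlines, it crosses the x-axis at x ∈ {-1, 0}.
Finally, these observations pin down the coefficients.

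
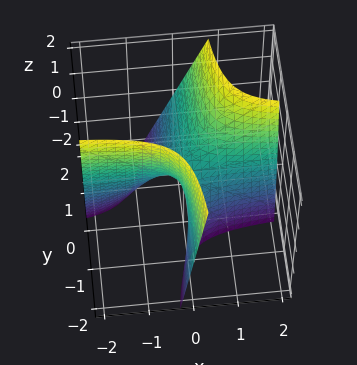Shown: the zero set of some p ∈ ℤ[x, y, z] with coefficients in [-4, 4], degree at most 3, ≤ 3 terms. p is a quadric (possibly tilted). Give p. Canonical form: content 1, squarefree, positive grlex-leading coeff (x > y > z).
1. The degree is 2 — a generic line meets the surface in up to 2 points.
2. Observable constraints: the visible x-axis segment lies entirely on the surface; one z-axis crossing is at z = 0; the visible y-axis segment lies entirely on the surface.
3. Putting this together gives p.

4*x*y - y*z - z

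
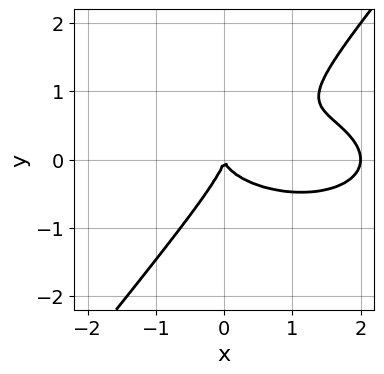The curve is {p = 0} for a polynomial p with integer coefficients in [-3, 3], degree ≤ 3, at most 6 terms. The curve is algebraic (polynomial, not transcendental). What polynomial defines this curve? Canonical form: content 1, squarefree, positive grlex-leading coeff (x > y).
deg p = 3. The shape is more complex than any degree-2 curve.
Reading off the gridlines: among the integer gridlines, it crosses the x-axis at x ∈ {0, 2}; one y-axis crossing is at y = 0.
Fitting integer coefficients to these (and the overall shape) gives p.

x^3 + 3*x*y^2 - 3*y^3 - 2*x^2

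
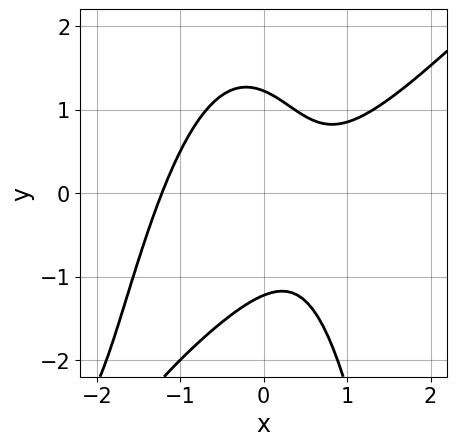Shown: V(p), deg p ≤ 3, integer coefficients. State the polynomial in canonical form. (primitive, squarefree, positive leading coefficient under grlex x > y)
3*x^3 - 3*x^2*y - 2*y^2 - 2*x + 3

deg p = 3. A generic line meets the curve in up to 3 points.
The integer polynomial consistent with all of this is the stated p.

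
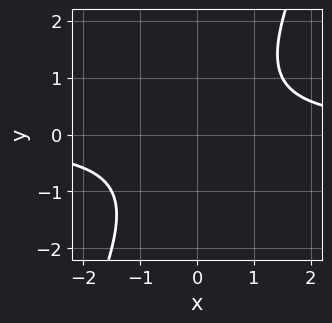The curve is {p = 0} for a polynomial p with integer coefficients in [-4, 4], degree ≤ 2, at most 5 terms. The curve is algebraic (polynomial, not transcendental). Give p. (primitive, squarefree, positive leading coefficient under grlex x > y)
First, degree: the shape is more complex than any degree-1 curve, so deg p = 2.
Then, from the visible intercepts: the curve avoids every integer y-axis point in the box; it misses every integer gridline on the x-axis.
Finally, fitting integer coefficients to these (and the overall shape) gives p.

2*x*y - y^2 - 2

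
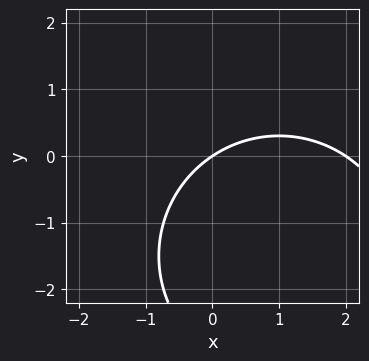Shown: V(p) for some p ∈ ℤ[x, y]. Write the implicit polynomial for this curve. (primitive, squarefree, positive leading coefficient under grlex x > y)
x^2 + y^2 - 2*x + 3*y

1. Degree: no degree-1 curve has this shape, so deg p = 2.
2. Observable constraints: it crosses the y-axis at the gridline y = 0; the x-axis gridline crossings are at x ∈ {0, 2}.
3. The integer polynomial consistent with all of this is the stated p.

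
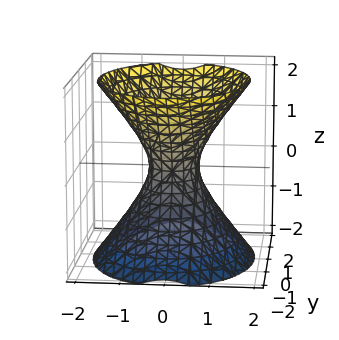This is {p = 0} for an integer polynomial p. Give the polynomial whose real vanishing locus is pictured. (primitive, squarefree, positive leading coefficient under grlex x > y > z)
3*x^2 + 2*y^2 - 2*z^2 - 1

1. deg p = 2.
2. Symmetries: it's symmetric under y → −y, forcing even powers of y; mirror symmetry z ↦ −z ⇒ only even powers of z; the x ↦ −x reflection is a symmetry, so x appears only in even powers.
3. Observable constraints: the surface avoids every integer z-axis point in the box.
4. These observations pin down the coefficients.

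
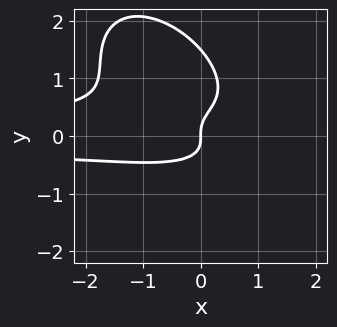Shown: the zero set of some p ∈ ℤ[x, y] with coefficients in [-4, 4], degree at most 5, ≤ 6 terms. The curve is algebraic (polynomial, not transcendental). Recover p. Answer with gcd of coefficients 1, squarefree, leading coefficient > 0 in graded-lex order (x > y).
2*x^2*y^2 + 2*x*y^3 + 2*y^4 - 3*y^3 + x

1. Degree: the shape is more complex than any degree-3 curve, so deg p = 4.
2. Against the integer gridlines: it meets the y-axis at y = 0 (among the integer gridlines); it meets the x-axis at x = 0 (among the integer gridlines).
3. Matching integer coefficients to the picture gives p.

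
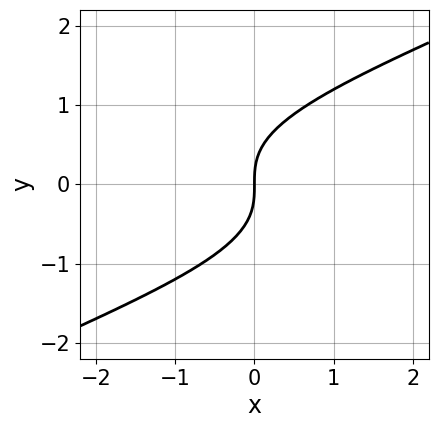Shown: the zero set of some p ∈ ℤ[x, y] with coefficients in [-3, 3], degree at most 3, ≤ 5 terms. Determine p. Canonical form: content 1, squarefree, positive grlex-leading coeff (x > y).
1. The degree is 3 — no degree-2 curve has this shape.
2. From the axis intercepts and sections: one y-axis crossing is at y = 0; one x-axis crossing is at x = 0.
3. Solving for integer coefficients yields p as stated.

x*y^2 - 2*y^3 + 2*x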